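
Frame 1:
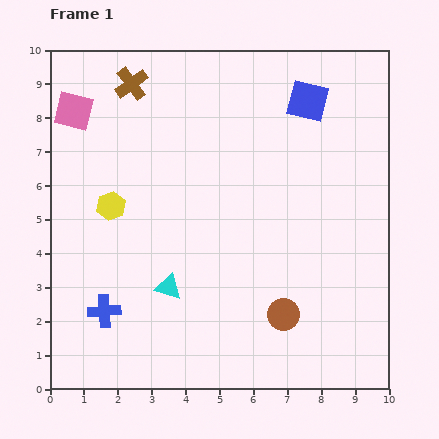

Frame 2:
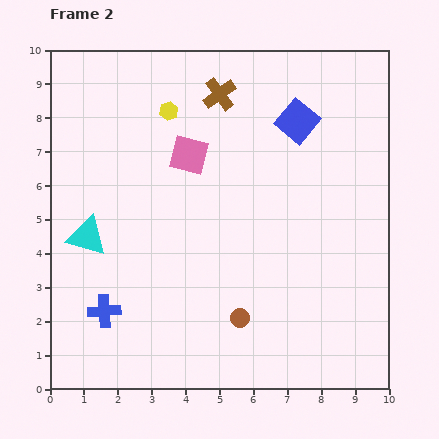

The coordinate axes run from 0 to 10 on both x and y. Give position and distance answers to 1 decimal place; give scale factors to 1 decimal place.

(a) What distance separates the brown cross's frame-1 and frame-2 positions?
2.6

The brown cross moved from (2.4, 9.0) to (5.0, 8.7), a distance of √(2.6² + 0.3²) ≈ 2.6.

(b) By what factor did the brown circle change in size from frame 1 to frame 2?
0.6×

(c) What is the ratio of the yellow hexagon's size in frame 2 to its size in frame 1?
0.6×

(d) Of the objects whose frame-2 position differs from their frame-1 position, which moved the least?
the blue square

(moved 0.7)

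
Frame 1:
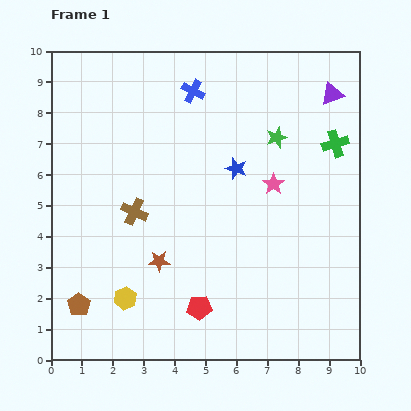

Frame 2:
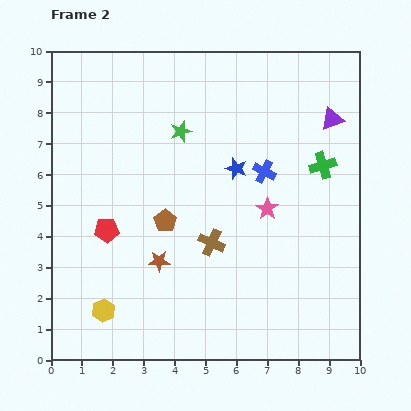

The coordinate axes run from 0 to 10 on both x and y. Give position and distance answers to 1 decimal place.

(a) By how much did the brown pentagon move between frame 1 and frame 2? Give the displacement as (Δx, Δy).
(2.8, 2.7)

The brown pentagon was at (0.9, 1.8) in frame 1 and (3.7, 4.5) in frame 2.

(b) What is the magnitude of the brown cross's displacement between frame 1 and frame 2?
2.7

The brown cross moved from (2.7, 4.8) to (5.2, 3.8), a distance of √(2.5² + 1.0²) ≈ 2.7.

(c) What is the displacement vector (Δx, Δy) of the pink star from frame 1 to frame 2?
(-0.2, -0.8)

The pink star was at (7.2, 5.7) in frame 1 and (7.0, 4.9) in frame 2.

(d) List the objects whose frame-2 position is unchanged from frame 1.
the brown star, the blue star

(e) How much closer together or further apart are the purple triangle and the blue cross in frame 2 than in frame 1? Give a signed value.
-1.7

Distance in frame 1: 4.5. Distance in frame 2: 2.8.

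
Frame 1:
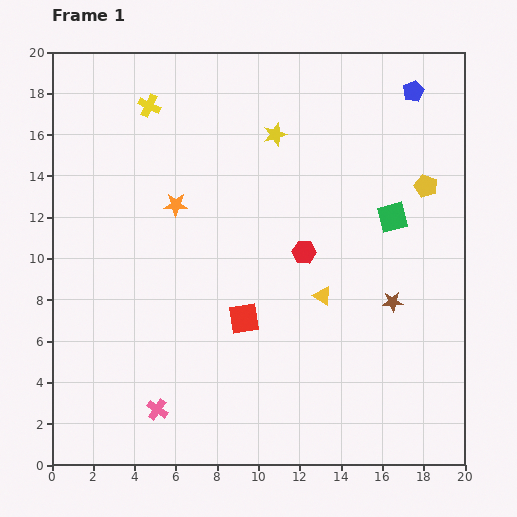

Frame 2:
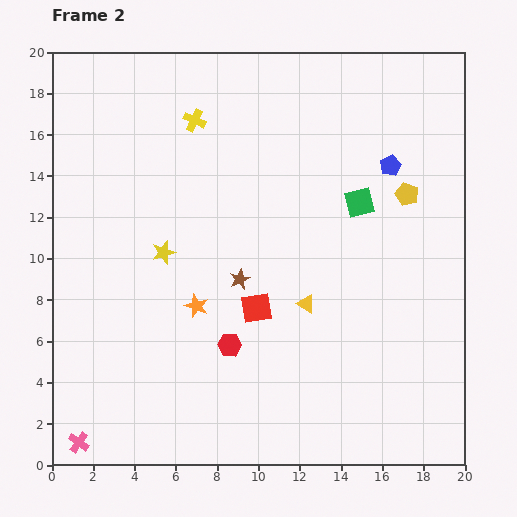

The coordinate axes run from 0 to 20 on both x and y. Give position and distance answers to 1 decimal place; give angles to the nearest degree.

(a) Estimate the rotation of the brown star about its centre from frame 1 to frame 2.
23° counter-clockwise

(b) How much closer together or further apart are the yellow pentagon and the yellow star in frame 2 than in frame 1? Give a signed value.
+4.4

Distance in frame 1: 7.7. Distance in frame 2: 12.1.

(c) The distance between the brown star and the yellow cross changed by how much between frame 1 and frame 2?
-7.1

Distance in frame 1: 15.1. Distance in frame 2: 8.0.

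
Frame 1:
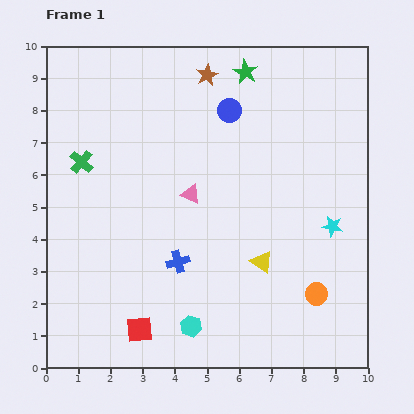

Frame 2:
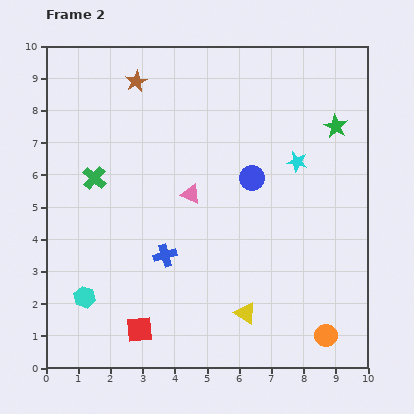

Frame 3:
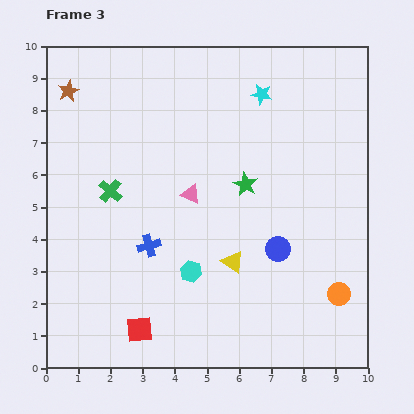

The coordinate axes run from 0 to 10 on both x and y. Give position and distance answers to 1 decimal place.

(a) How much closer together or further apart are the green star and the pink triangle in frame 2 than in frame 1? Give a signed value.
+0.8

Distance in frame 1: 4.2. Distance in frame 2: 5.0.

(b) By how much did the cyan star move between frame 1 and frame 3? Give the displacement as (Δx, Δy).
(-2.2, 4.1)

The cyan star was at (8.9, 4.4) in frame 1 and (6.7, 8.5) in frame 3.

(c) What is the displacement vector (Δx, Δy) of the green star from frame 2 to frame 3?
(-2.8, -1.8)

The green star was at (9.0, 7.5) in frame 2 and (6.2, 5.7) in frame 3.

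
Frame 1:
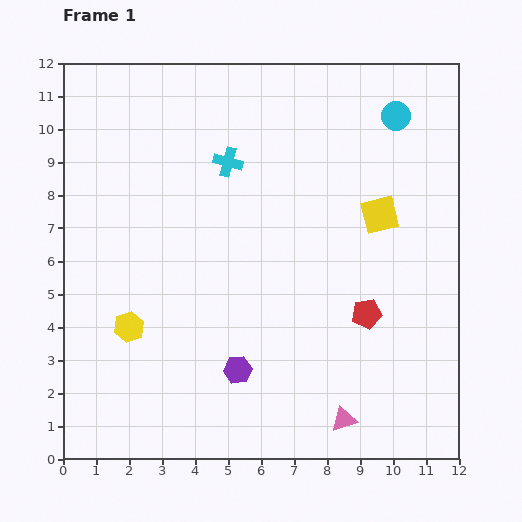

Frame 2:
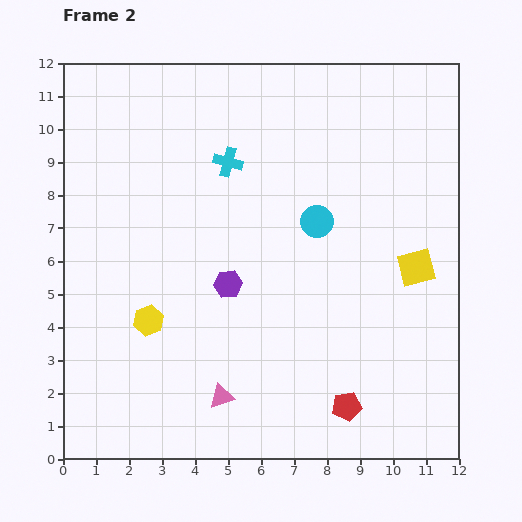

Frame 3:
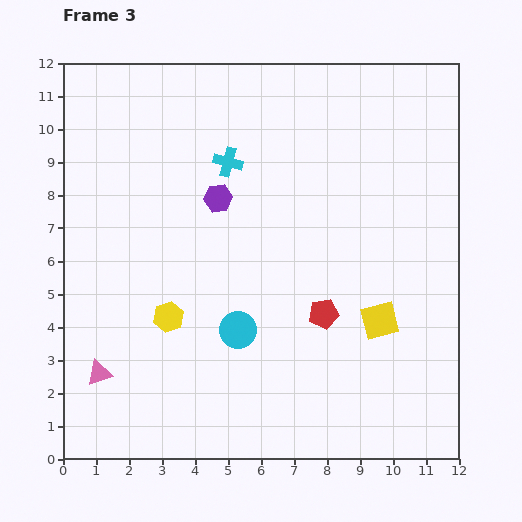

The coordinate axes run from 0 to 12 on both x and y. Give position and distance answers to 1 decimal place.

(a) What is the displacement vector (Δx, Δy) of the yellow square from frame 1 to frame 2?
(1.1, -1.6)

The yellow square was at (9.6, 7.4) in frame 1 and (10.7, 5.8) in frame 2.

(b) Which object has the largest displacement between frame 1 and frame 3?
the cyan circle

(moved 8.1; next 7.5)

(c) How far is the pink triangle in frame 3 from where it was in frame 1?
7.5

The pink triangle moved from (8.5, 1.2) to (1.1, 2.6), a distance of √(7.4² + 1.4²) ≈ 7.5.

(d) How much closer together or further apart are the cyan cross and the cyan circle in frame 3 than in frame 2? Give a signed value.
+1.9

Distance in frame 2: 3.2. Distance in frame 3: 5.1.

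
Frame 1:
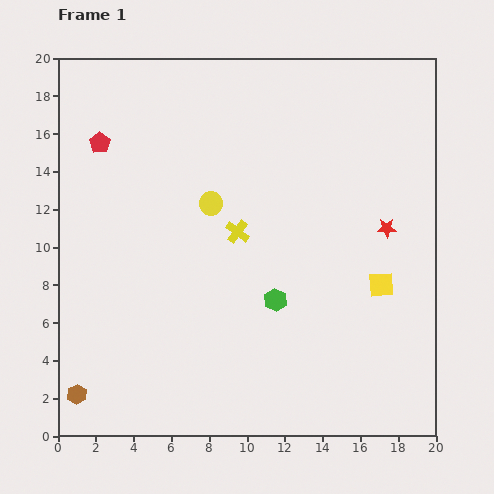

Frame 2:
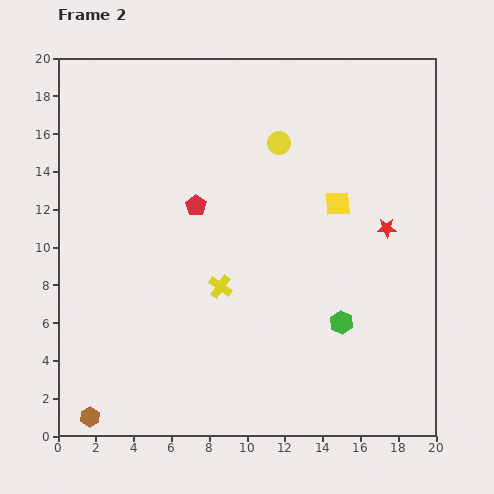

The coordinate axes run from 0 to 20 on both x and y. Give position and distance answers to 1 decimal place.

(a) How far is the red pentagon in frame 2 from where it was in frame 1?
6.1

The red pentagon moved from (2.2, 15.5) to (7.3, 12.2), a distance of √(5.1² + 3.3²) ≈ 6.1.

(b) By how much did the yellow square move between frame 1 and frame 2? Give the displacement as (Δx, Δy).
(-2.3, 4.3)

The yellow square was at (17.1, 8.0) in frame 1 and (14.8, 12.3) in frame 2.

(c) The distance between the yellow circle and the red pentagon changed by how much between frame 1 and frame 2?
-1.2

Distance in frame 1: 6.7. Distance in frame 2: 5.5.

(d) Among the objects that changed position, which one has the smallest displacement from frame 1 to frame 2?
the brown hexagon

(moved 1.4)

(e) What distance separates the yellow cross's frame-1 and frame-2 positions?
3.0

The yellow cross moved from (9.5, 10.8) to (8.6, 7.9), a distance of √(0.9² + 2.9²) ≈ 3.0.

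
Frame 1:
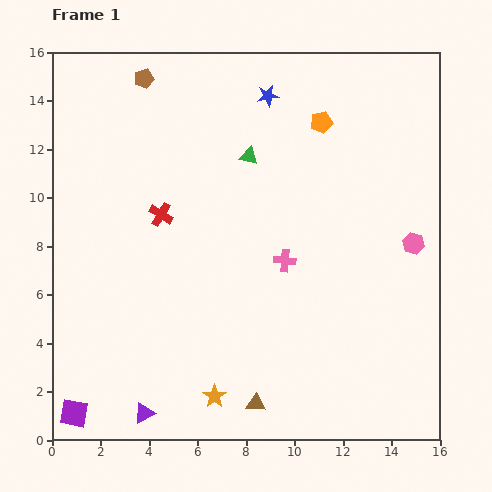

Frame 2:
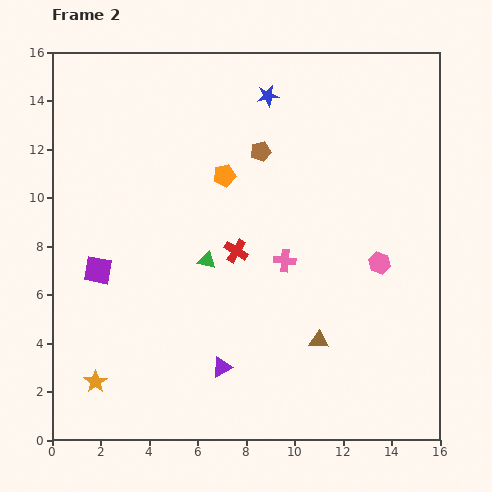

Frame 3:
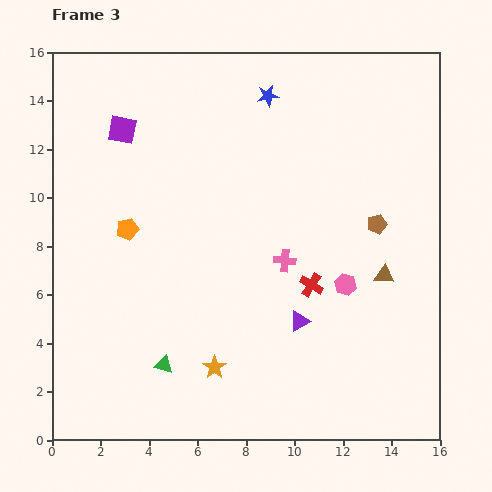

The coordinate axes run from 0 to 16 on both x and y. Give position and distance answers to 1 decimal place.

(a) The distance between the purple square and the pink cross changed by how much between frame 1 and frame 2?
-3.0

Distance in frame 1: 10.7. Distance in frame 2: 7.7.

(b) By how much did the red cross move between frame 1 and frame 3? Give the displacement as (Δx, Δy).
(6.2, -2.9)

The red cross was at (4.5, 9.3) in frame 1 and (10.7, 6.4) in frame 3.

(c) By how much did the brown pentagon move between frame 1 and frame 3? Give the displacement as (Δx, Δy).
(9.6, -6.0)

The brown pentagon was at (3.8, 14.9) in frame 1 and (13.4, 8.9) in frame 3.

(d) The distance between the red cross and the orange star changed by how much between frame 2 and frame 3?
-2.7

Distance in frame 2: 7.9. Distance in frame 3: 5.2.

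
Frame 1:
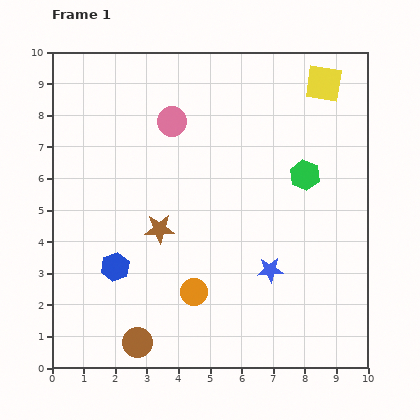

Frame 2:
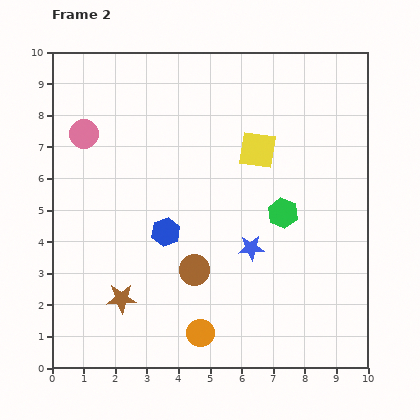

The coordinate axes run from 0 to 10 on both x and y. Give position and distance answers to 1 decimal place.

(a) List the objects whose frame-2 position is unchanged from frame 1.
none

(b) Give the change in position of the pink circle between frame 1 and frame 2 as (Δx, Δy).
(-2.8, -0.4)

The pink circle was at (3.8, 7.8) in frame 1 and (1.0, 7.4) in frame 2.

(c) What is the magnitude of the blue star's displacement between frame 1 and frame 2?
0.9

The blue star moved from (6.9, 3.1) to (6.3, 3.8), a distance of √(0.6² + 0.7²) ≈ 0.9.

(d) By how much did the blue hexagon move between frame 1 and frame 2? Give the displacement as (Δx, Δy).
(1.6, 1.1)

The blue hexagon was at (2.0, 3.2) in frame 1 and (3.6, 4.3) in frame 2.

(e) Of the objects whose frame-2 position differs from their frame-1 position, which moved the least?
the blue star

(moved 0.9)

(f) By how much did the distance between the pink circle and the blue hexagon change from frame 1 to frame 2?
-0.9

Distance in frame 1: 4.9. Distance in frame 2: 4.0.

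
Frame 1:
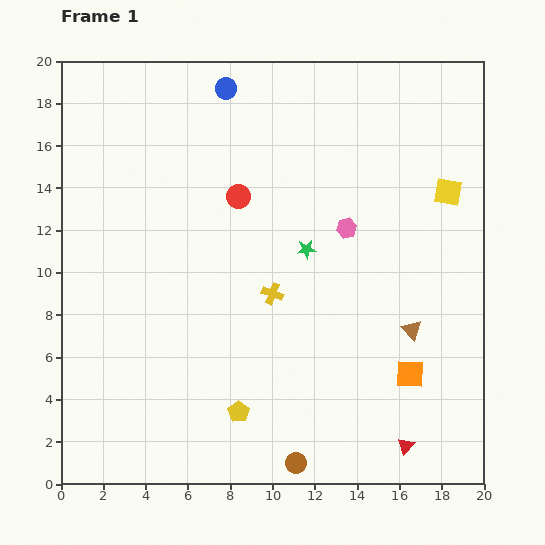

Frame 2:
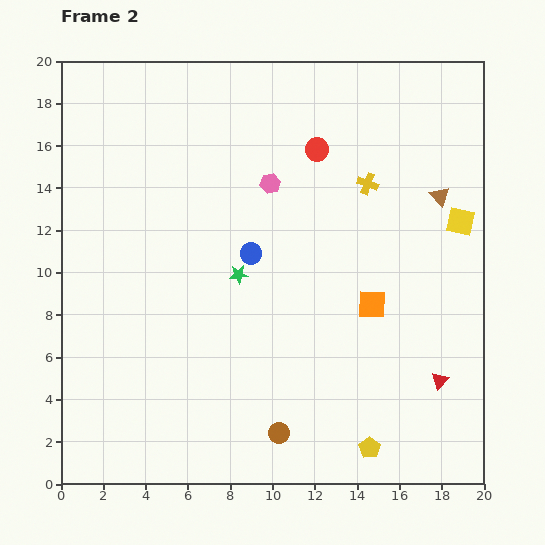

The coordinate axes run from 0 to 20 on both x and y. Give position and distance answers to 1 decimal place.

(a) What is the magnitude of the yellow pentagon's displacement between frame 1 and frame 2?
6.4

The yellow pentagon moved from (8.4, 3.4) to (14.6, 1.7), a distance of √(6.2² + 1.7²) ≈ 6.4.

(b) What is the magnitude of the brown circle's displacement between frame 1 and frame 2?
1.6

The brown circle moved from (11.1, 1.0) to (10.3, 2.4), a distance of √(0.8² + 1.4²) ≈ 1.6.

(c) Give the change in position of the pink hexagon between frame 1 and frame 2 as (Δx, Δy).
(-3.6, 2.1)

The pink hexagon was at (13.5, 12.1) in frame 1 and (9.9, 14.2) in frame 2.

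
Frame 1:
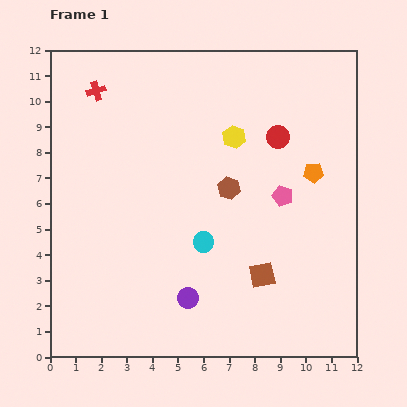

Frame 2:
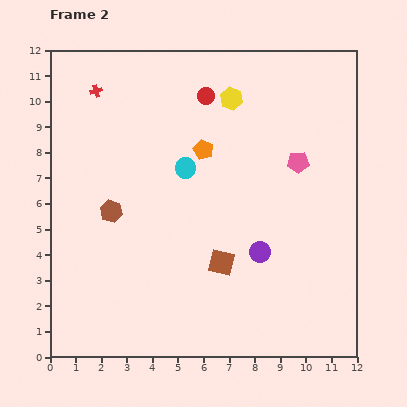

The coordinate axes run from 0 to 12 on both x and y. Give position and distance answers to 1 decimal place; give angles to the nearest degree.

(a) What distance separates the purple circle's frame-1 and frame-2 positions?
3.3

The purple circle moved from (5.4, 2.3) to (8.2, 4.1), a distance of √(2.8² + 1.8²) ≈ 3.3.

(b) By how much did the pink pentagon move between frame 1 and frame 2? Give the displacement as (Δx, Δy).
(0.6, 1.3)

The pink pentagon was at (9.1, 6.3) in frame 1 and (9.7, 7.6) in frame 2.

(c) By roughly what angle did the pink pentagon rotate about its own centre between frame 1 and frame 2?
22° counter-clockwise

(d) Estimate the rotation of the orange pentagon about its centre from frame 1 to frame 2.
28° clockwise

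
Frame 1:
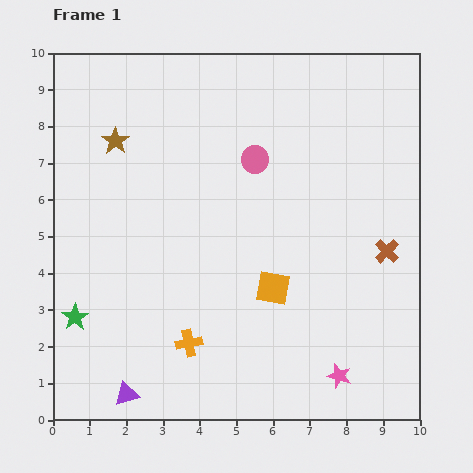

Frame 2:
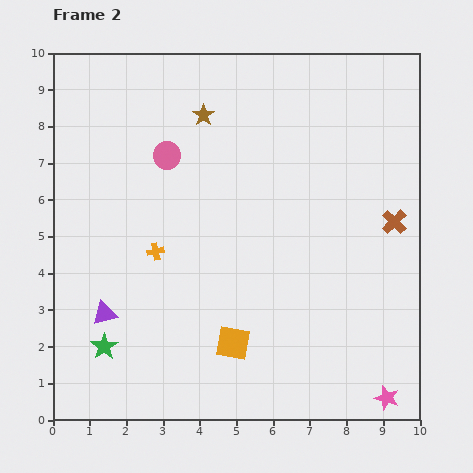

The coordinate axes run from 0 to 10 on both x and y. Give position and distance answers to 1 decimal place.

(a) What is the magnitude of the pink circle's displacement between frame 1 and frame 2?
2.4

The pink circle moved from (5.5, 7.1) to (3.1, 7.2), a distance of √(2.4² + 0.1²) ≈ 2.4.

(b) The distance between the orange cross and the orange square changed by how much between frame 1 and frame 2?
+0.6

Distance in frame 1: 2.7. Distance in frame 2: 3.3.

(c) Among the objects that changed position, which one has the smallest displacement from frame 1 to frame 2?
the brown cross

(moved 0.8)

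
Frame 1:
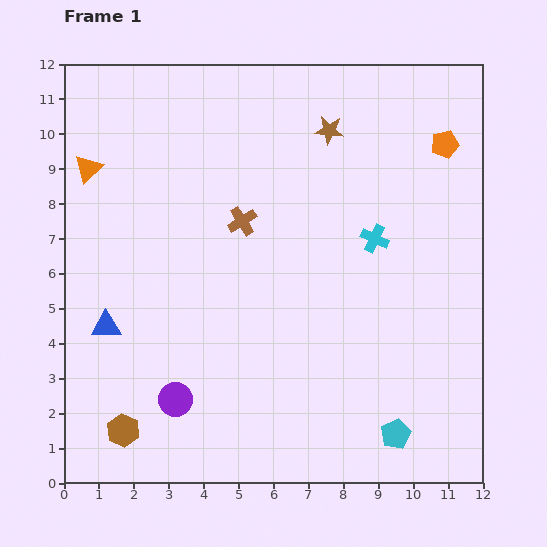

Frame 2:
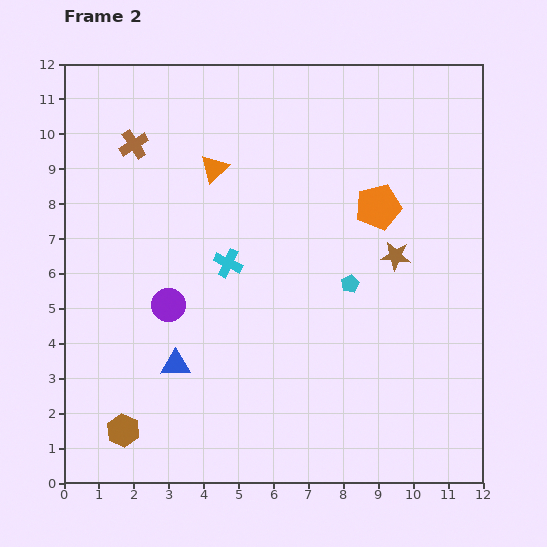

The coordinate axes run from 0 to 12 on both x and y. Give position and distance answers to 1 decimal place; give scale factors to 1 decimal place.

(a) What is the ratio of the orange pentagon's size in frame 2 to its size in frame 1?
1.6×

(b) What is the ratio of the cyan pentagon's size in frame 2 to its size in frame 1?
0.6×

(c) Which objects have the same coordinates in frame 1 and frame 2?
the brown hexagon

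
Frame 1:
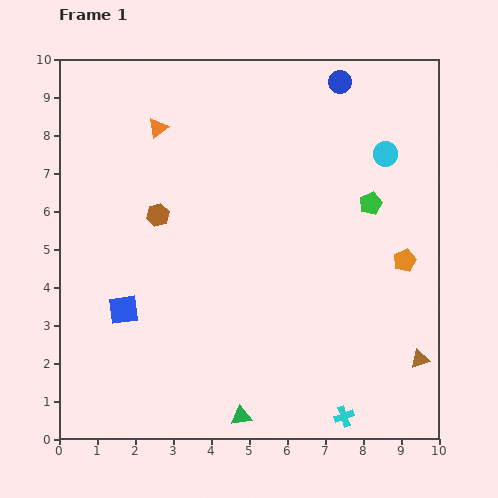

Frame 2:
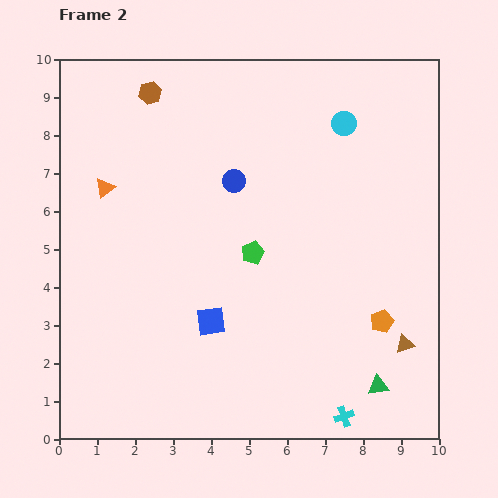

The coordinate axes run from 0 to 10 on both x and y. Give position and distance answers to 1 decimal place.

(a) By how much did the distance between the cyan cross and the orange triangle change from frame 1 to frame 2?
-0.3

Distance in frame 1: 9.0. Distance in frame 2: 8.7.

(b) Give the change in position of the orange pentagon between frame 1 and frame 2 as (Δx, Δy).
(-0.6, -1.6)

The orange pentagon was at (9.1, 4.7) in frame 1 and (8.5, 3.1) in frame 2.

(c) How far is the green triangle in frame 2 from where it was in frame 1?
3.7

The green triangle moved from (4.8, 0.6) to (8.4, 1.4), a distance of √(3.6² + 0.8²) ≈ 3.7.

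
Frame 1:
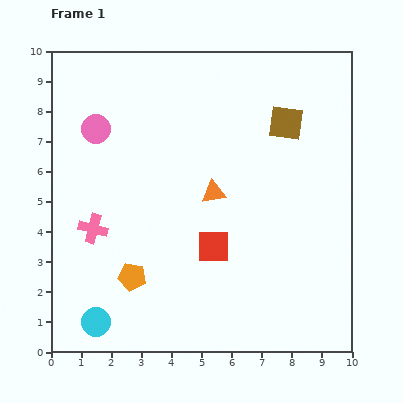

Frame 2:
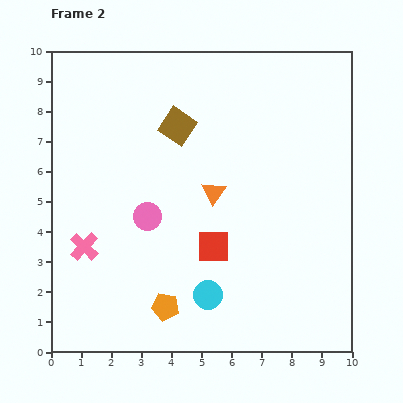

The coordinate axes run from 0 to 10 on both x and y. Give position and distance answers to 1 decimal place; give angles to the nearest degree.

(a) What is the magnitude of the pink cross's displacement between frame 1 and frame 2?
0.7

The pink cross moved from (1.4, 4.1) to (1.1, 3.5), a distance of √(0.3² + 0.6²) ≈ 0.7.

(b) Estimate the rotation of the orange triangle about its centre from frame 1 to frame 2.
48° counter-clockwise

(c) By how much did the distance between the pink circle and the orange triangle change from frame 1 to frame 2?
-2.1

Distance in frame 1: 4.4. Distance in frame 2: 2.3.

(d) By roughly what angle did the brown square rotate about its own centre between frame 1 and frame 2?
27° clockwise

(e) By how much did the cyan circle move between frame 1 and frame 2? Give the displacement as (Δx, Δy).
(3.7, 0.9)

The cyan circle was at (1.5, 1.0) in frame 1 and (5.2, 1.9) in frame 2.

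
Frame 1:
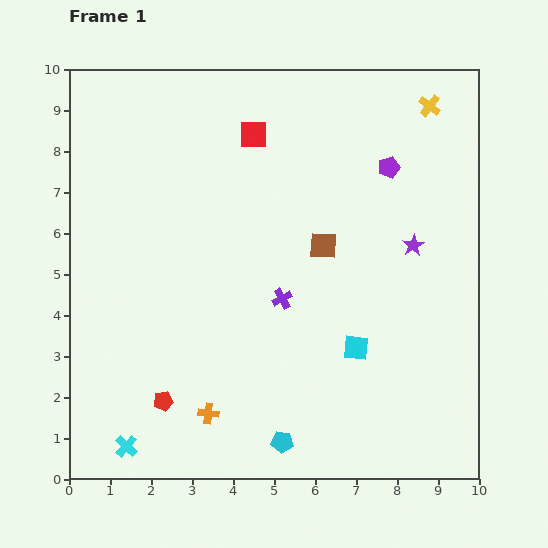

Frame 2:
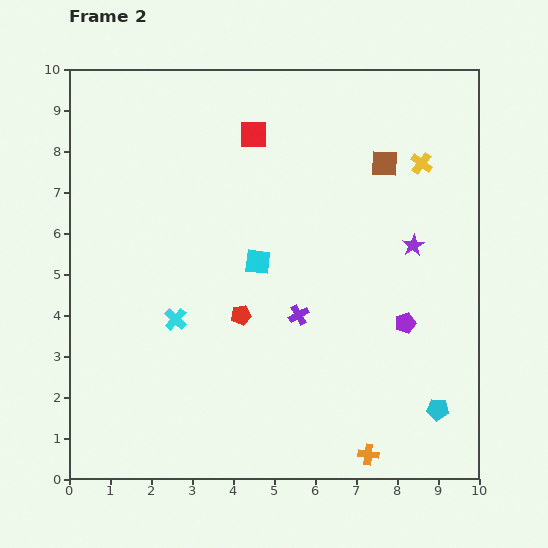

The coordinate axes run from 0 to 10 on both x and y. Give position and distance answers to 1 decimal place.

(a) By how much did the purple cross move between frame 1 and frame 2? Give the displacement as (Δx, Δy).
(0.4, -0.4)

The purple cross was at (5.2, 4.4) in frame 1 and (5.6, 4.0) in frame 2.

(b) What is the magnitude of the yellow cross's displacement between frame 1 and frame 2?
1.4

The yellow cross moved from (8.8, 9.1) to (8.6, 7.7), a distance of √(0.2² + 1.4²) ≈ 1.4.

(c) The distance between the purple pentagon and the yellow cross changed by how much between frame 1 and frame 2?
+2.1

Distance in frame 1: 1.8. Distance in frame 2: 3.9.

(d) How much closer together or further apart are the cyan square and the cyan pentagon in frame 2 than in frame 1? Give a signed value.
+2.8

Distance in frame 1: 2.9. Distance in frame 2: 5.7.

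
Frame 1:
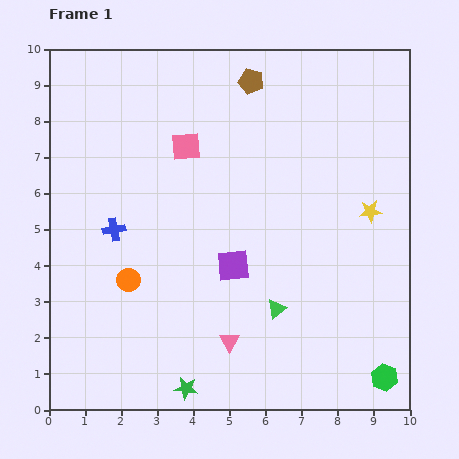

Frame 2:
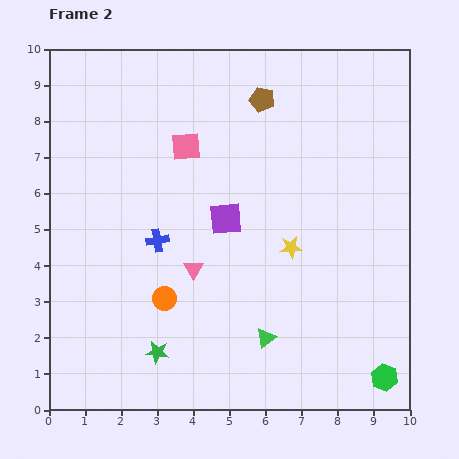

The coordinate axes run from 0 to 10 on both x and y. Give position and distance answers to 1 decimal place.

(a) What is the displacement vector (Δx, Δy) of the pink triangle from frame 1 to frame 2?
(-1.0, 2.0)

The pink triangle was at (5.0, 1.9) in frame 1 and (4.0, 3.9) in frame 2.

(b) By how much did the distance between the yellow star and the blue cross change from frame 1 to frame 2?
-3.4

Distance in frame 1: 7.1. Distance in frame 2: 3.7.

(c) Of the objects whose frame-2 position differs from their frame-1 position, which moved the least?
the brown pentagon

(moved 0.6)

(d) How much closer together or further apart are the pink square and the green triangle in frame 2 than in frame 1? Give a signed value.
+0.6

Distance in frame 1: 5.1. Distance in frame 2: 5.7.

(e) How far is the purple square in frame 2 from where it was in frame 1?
1.3

The purple square moved from (5.1, 4.0) to (4.9, 5.3), a distance of √(0.2² + 1.3²) ≈ 1.3.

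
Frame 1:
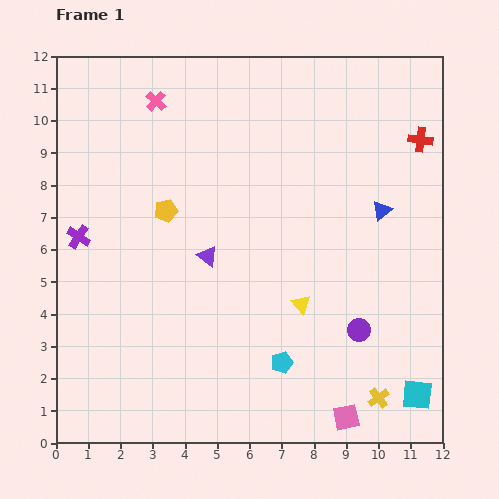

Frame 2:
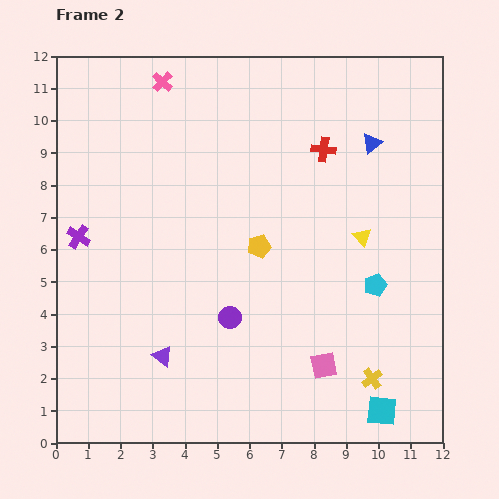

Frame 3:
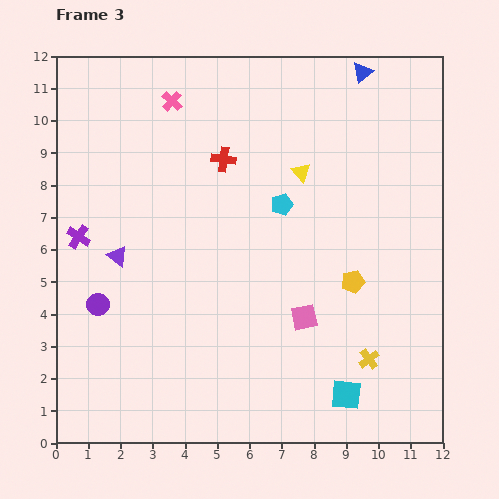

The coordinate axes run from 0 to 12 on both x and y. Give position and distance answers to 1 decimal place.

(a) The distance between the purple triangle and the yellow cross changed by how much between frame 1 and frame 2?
-0.4

Distance in frame 1: 6.9. Distance in frame 2: 6.5.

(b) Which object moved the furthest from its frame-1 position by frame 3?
the purple circle

(moved 8.1; next 6.2)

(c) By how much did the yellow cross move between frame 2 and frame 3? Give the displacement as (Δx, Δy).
(-0.1, 0.6)

The yellow cross was at (9.8, 2.0) in frame 2 and (9.7, 2.6) in frame 3.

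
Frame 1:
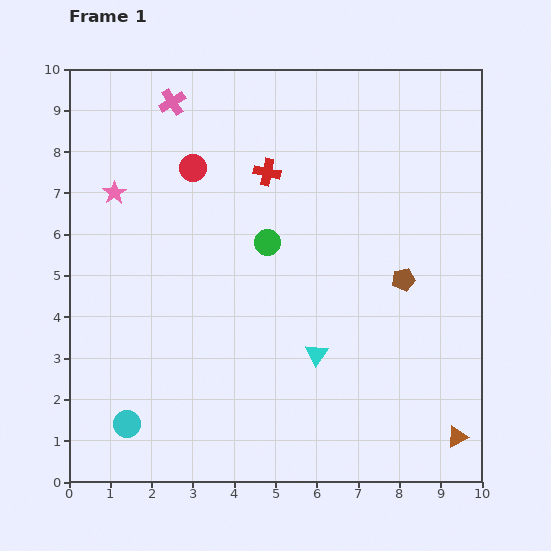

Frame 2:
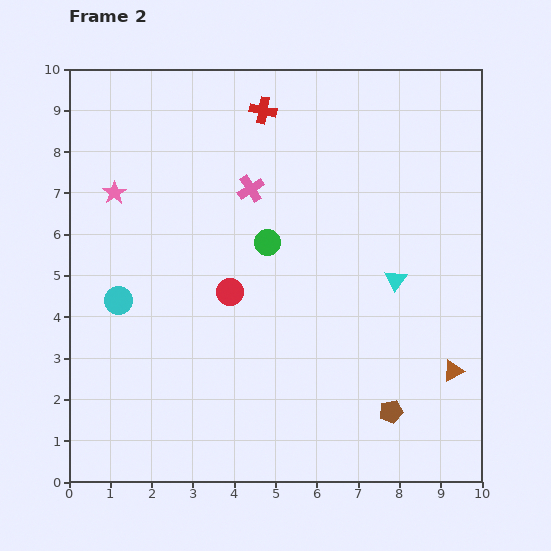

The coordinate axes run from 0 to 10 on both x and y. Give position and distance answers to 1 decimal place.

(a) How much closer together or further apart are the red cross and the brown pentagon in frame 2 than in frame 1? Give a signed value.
+3.7

Distance in frame 1: 4.2. Distance in frame 2: 7.9.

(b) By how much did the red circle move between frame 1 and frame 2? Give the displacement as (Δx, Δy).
(0.9, -3.0)

The red circle was at (3.0, 7.6) in frame 1 and (3.9, 4.6) in frame 2.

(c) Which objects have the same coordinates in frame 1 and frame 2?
the green circle, the pink star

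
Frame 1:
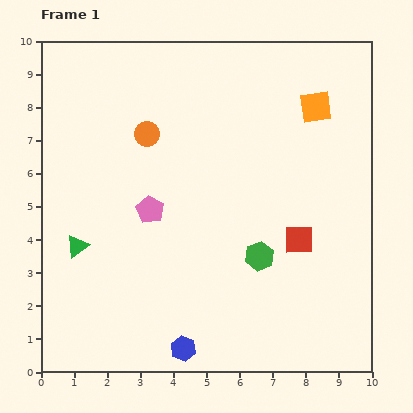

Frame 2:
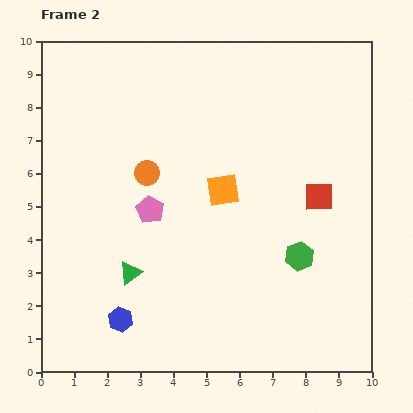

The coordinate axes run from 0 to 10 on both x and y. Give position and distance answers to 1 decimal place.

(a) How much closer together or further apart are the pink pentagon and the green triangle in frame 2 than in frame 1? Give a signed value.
-0.5

Distance in frame 1: 2.5. Distance in frame 2: 2.0.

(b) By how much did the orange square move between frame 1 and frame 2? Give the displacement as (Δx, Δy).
(-2.8, -2.5)

The orange square was at (8.3, 8.0) in frame 1 and (5.5, 5.5) in frame 2.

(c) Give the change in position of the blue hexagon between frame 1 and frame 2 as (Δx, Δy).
(-1.9, 0.9)

The blue hexagon was at (4.3, 0.7) in frame 1 and (2.4, 1.6) in frame 2.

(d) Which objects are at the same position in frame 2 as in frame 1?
the pink pentagon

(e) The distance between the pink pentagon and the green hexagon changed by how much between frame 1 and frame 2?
+1.1

Distance in frame 1: 3.6. Distance in frame 2: 4.7.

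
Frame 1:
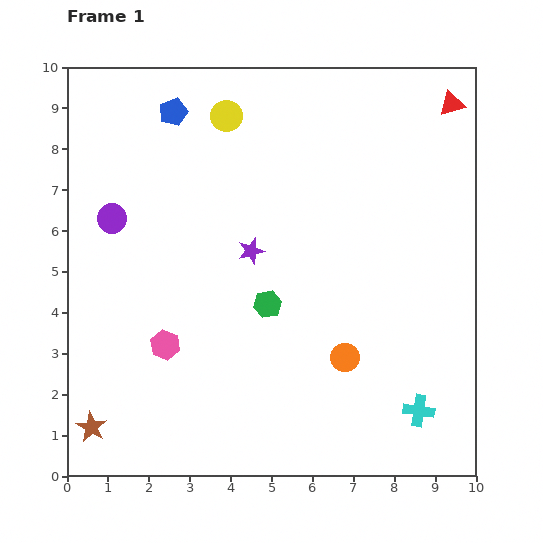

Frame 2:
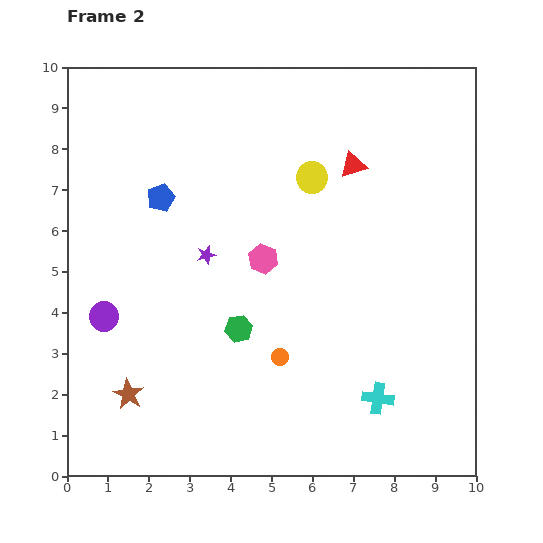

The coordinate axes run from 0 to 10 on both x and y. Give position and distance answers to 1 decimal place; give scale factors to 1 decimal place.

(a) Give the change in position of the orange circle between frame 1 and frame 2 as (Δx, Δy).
(-1.6, 0.0)

The orange circle was at (6.8, 2.9) in frame 1 and (5.2, 2.9) in frame 2.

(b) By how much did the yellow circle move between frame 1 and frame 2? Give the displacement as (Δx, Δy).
(2.1, -1.5)

The yellow circle was at (3.9, 8.8) in frame 1 and (6.0, 7.3) in frame 2.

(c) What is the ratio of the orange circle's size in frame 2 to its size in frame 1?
0.6×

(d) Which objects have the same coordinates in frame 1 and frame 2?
none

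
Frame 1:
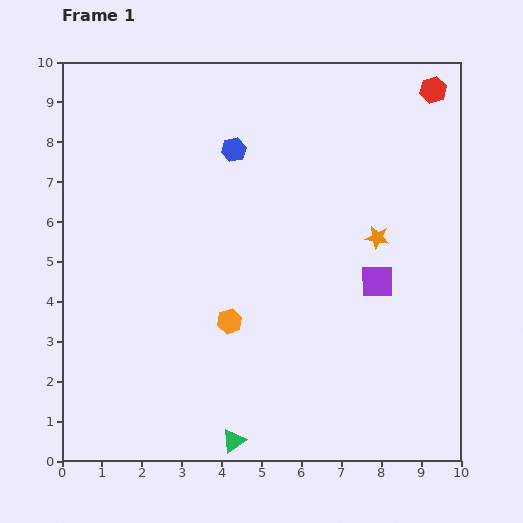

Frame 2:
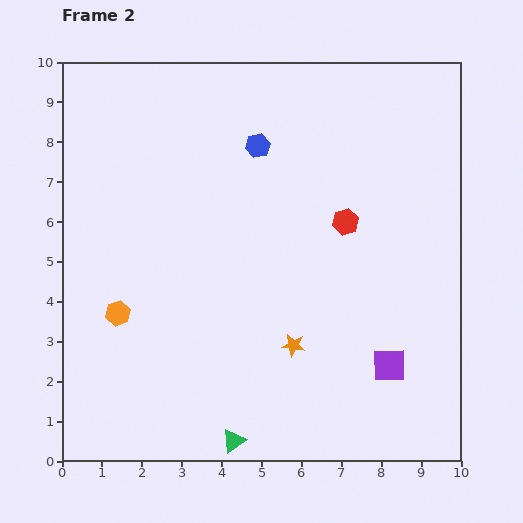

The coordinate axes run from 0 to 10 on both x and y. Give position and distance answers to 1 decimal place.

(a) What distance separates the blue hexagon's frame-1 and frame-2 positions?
0.6

The blue hexagon moved from (4.3, 7.8) to (4.9, 7.9), a distance of √(0.6² + 0.1²) ≈ 0.6.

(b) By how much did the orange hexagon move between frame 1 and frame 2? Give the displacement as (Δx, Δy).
(-2.8, 0.2)

The orange hexagon was at (4.2, 3.5) in frame 1 and (1.4, 3.7) in frame 2.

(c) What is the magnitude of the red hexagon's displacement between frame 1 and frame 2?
4.0

The red hexagon moved from (9.3, 9.3) to (7.1, 6.0), a distance of √(2.2² + 3.3²) ≈ 4.0.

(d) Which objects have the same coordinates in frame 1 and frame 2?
the green triangle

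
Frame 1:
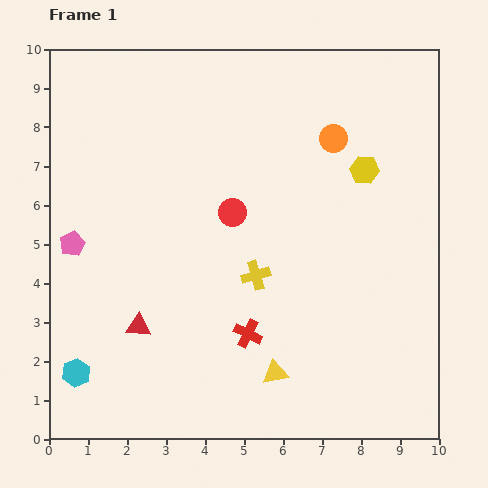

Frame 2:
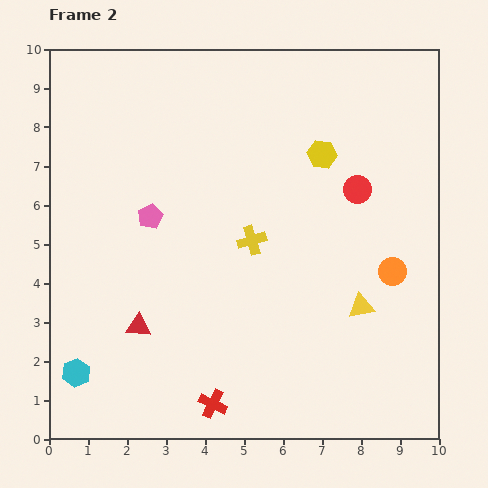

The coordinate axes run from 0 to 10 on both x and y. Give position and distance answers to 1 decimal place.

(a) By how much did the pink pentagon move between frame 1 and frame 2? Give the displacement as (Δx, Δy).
(2.0, 0.7)

The pink pentagon was at (0.6, 5.0) in frame 1 and (2.6, 5.7) in frame 2.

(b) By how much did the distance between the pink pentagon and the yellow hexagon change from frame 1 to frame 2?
-3.0

Distance in frame 1: 7.7. Distance in frame 2: 4.7.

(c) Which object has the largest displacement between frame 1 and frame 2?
the orange circle

(moved 3.7; next 3.3)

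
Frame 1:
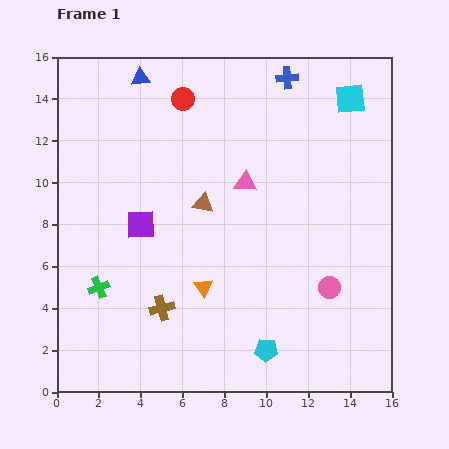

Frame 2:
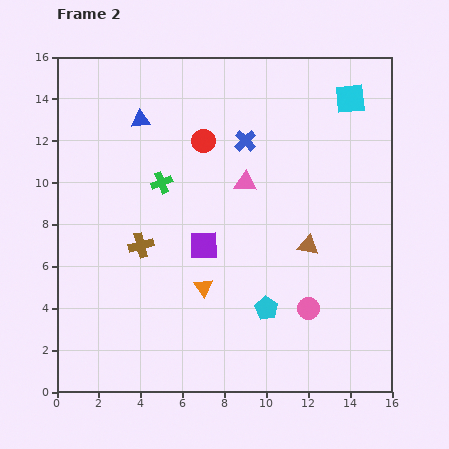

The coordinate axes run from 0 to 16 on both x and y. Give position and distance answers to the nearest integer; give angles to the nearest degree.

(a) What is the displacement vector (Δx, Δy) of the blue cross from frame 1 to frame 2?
(-2, -3)

The blue cross was at (11, 15) in frame 1 and (9, 12) in frame 2.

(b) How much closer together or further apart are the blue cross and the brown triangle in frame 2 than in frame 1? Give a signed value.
-1

Distance in frame 1: 7. Distance in frame 2: 6.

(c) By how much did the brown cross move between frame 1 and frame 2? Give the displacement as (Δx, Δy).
(-1, 3)

The brown cross was at (5, 4) in frame 1 and (4, 7) in frame 2.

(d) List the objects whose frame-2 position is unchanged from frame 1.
the cyan square, the pink triangle, the orange triangle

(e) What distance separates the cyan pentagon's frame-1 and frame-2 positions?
2

The cyan pentagon moved from (10, 2) to (10, 4), a distance of √(0² + 2²) ≈ 2.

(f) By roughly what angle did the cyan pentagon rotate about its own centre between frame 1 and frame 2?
26° clockwise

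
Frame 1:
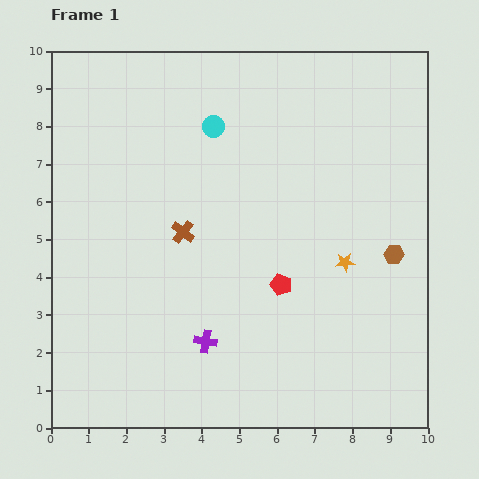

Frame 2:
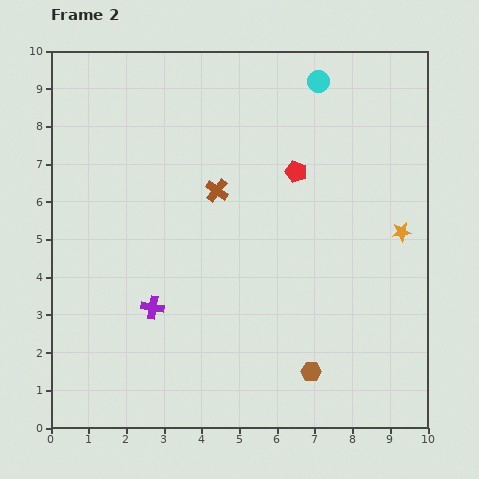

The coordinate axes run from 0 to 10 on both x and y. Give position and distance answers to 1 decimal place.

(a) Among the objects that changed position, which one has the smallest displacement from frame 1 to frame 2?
the brown cross

(moved 1.4)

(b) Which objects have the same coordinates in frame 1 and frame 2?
none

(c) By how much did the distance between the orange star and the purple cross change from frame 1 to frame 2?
+2.6

Distance in frame 1: 4.3. Distance in frame 2: 6.9.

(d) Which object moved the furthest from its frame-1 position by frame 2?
the brown hexagon

(moved 3.8; next 3.0)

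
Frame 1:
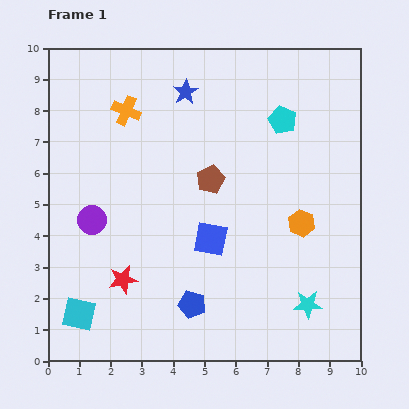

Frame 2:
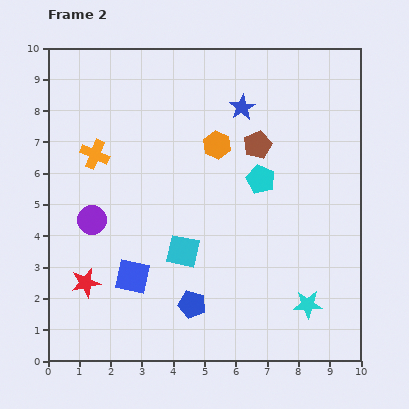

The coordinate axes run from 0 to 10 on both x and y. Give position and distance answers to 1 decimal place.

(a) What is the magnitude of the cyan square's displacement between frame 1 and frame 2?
3.9

The cyan square moved from (1.0, 1.5) to (4.3, 3.5), a distance of √(3.3² + 2.0²) ≈ 3.9.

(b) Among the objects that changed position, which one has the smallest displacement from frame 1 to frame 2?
the red star

(moved 1.2)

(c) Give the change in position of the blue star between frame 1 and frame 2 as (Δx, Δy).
(1.8, -0.5)

The blue star was at (4.4, 8.6) in frame 1 and (6.2, 8.1) in frame 2.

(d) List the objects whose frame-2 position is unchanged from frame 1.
the purple circle, the cyan star, the blue pentagon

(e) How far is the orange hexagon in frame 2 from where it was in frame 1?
3.7

The orange hexagon moved from (8.1, 4.4) to (5.4, 6.9), a distance of √(2.7² + 2.5²) ≈ 3.7.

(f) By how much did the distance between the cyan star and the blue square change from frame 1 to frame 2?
+2.0

Distance in frame 1: 3.7. Distance in frame 2: 5.7.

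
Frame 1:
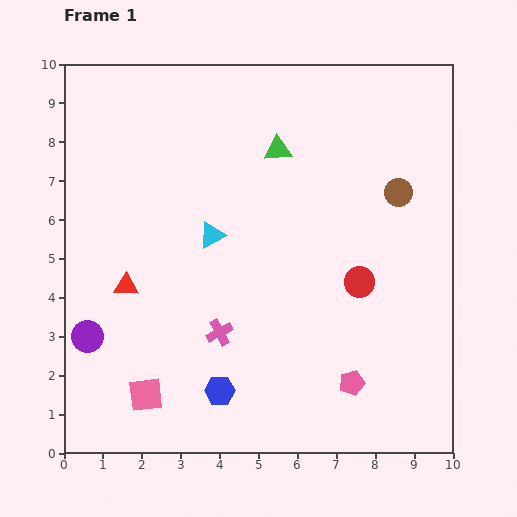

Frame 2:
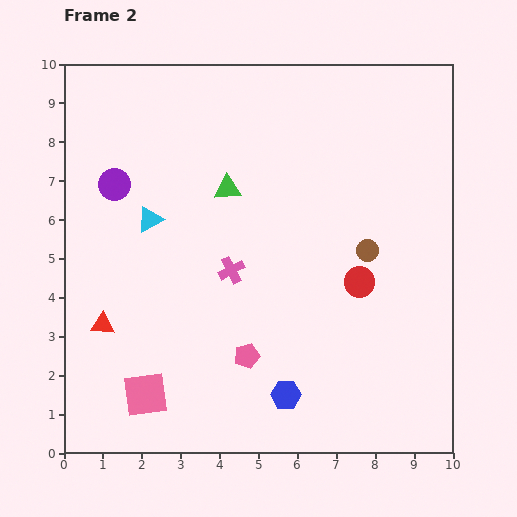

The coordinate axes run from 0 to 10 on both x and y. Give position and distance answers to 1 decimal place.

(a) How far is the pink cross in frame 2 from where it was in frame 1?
1.6

The pink cross moved from (4.0, 3.1) to (4.3, 4.7), a distance of √(0.3² + 1.6²) ≈ 1.6.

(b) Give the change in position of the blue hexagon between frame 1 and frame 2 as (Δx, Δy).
(1.7, -0.1)

The blue hexagon was at (4.0, 1.6) in frame 1 and (5.7, 1.5) in frame 2.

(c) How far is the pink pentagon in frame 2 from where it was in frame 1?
2.8

The pink pentagon moved from (7.4, 1.8) to (4.7, 2.5), a distance of √(2.7² + 0.7²) ≈ 2.8.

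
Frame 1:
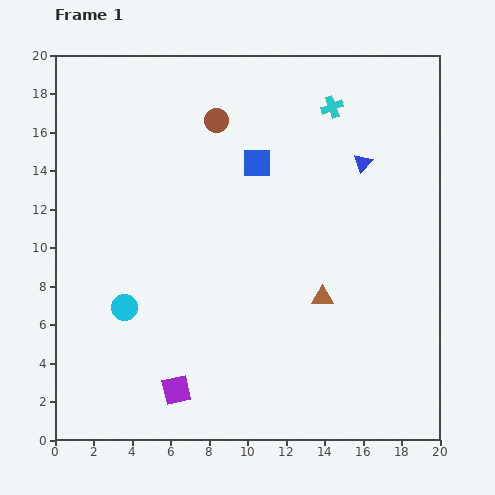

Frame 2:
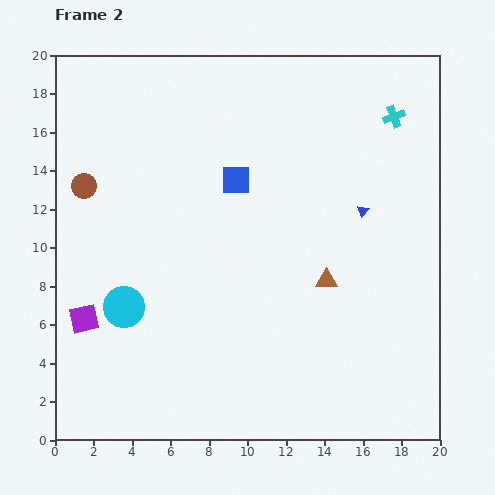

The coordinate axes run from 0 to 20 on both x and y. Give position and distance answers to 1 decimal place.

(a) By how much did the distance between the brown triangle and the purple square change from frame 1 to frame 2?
+3.8

Distance in frame 1: 9.0. Distance in frame 2: 12.8.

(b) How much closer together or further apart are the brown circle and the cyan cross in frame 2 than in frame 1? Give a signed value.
+10.5

Distance in frame 1: 6.0. Distance in frame 2: 16.5.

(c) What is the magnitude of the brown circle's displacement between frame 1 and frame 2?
7.7

The brown circle moved from (8.4, 16.6) to (1.5, 13.2), a distance of √(6.9² + 3.4²) ≈ 7.7.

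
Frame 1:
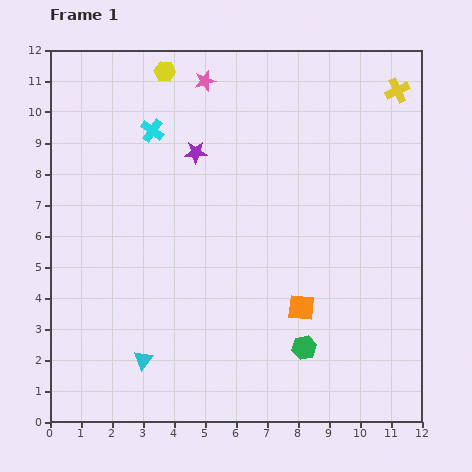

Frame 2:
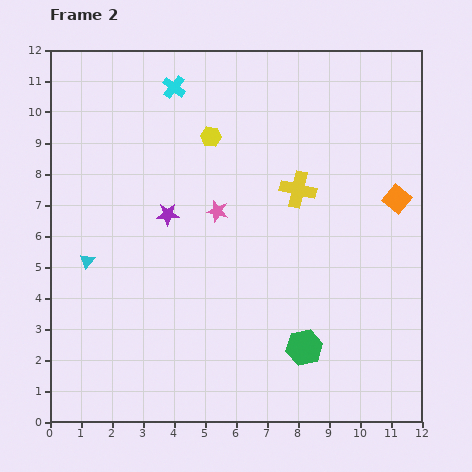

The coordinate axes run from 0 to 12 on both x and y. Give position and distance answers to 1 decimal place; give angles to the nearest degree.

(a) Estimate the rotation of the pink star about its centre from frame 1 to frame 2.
29° clockwise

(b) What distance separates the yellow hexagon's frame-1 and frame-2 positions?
2.6

The yellow hexagon moved from (3.7, 11.3) to (5.2, 9.2), a distance of √(1.5² + 2.1²) ≈ 2.6.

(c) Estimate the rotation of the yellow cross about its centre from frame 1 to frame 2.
38° clockwise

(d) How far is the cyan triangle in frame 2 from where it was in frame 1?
3.7

The cyan triangle moved from (3.0, 2.0) to (1.2, 5.2), a distance of √(1.8² + 3.2²) ≈ 3.7.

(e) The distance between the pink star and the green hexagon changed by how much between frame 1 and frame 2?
-4.0

Distance in frame 1: 9.2. Distance in frame 2: 5.2.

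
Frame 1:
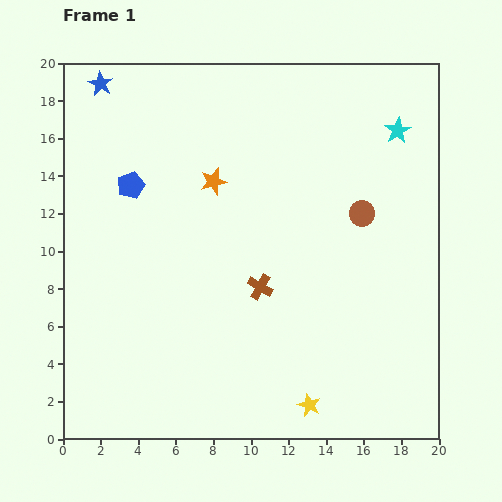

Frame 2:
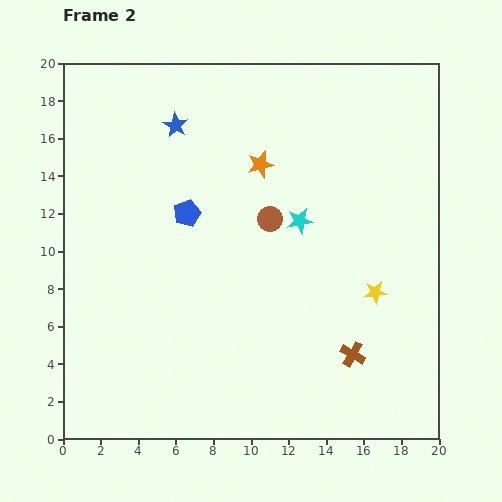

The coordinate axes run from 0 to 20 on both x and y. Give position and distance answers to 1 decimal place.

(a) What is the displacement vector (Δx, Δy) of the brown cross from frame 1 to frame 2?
(4.9, -3.6)

The brown cross was at (10.5, 8.1) in frame 1 and (15.4, 4.5) in frame 2.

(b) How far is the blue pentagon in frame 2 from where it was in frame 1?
3.4

The blue pentagon moved from (3.6, 13.5) to (6.6, 12.0), a distance of √(3.0² + 1.5²) ≈ 3.4.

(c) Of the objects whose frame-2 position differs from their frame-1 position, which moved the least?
the orange star

(moved 2.7)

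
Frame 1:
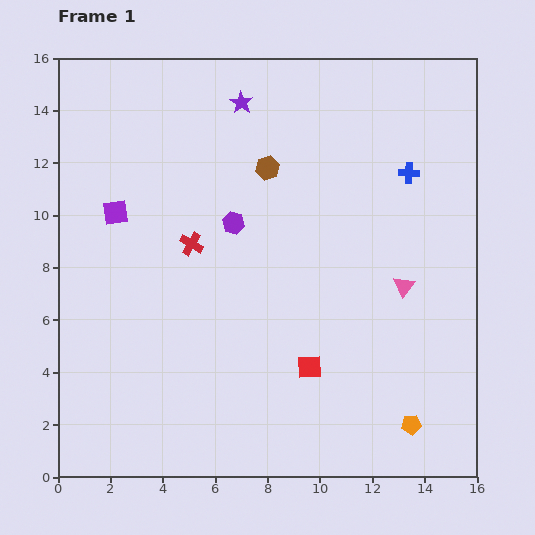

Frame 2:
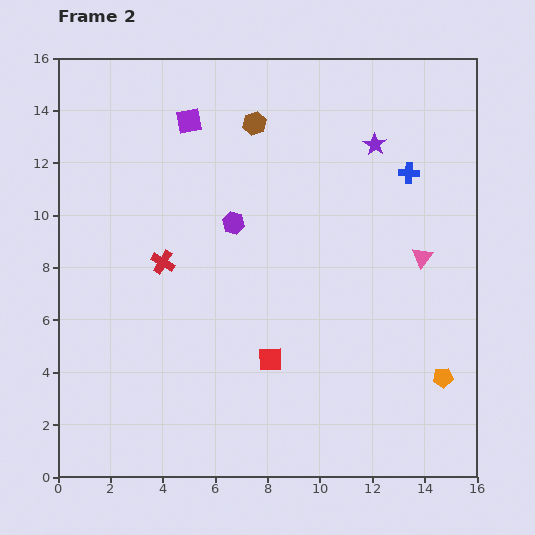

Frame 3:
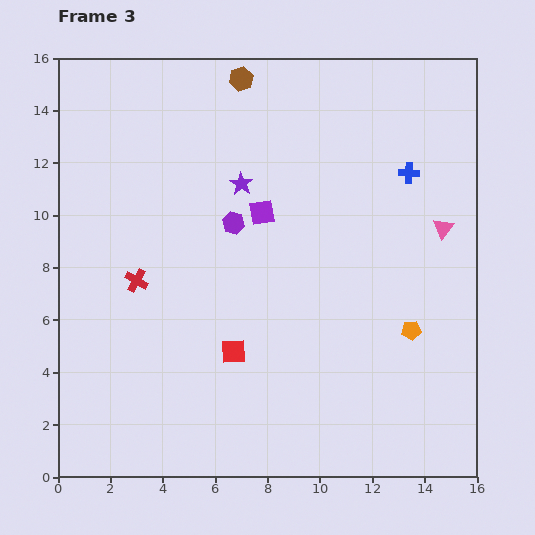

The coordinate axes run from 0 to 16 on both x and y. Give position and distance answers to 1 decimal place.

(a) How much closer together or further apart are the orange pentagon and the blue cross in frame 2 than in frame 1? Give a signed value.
-1.7

Distance in frame 1: 9.6. Distance in frame 2: 7.9.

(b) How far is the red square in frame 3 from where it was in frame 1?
3.0

The red square moved from (9.6, 4.2) to (6.7, 4.8), a distance of √(2.9² + 0.6²) ≈ 3.0.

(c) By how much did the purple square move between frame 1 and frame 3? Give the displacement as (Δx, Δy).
(5.6, 0.0)

The purple square was at (2.2, 10.1) in frame 1 and (7.8, 10.1) in frame 3.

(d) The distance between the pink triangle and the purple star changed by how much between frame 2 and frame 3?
+3.2

Distance in frame 2: 4.7. Distance in frame 3: 7.9.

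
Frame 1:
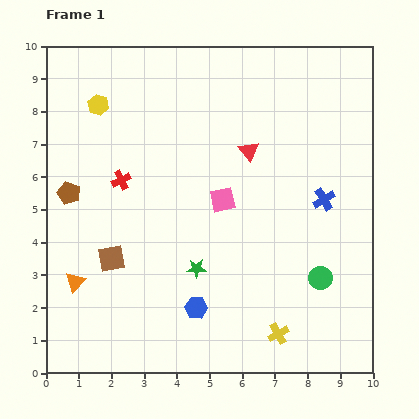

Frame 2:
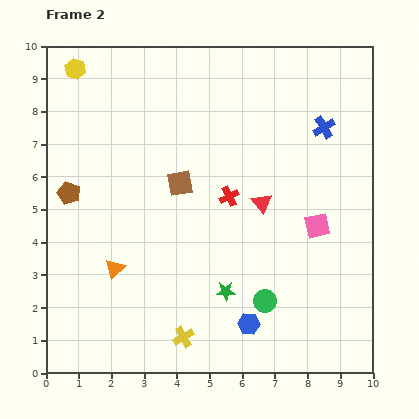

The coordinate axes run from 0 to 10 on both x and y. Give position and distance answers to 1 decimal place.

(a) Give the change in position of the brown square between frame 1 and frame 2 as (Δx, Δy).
(2.1, 2.3)

The brown square was at (2.0, 3.5) in frame 1 and (4.1, 5.8) in frame 2.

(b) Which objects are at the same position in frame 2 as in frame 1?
the brown pentagon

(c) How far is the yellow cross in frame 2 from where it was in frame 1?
2.9

The yellow cross moved from (7.1, 1.2) to (4.2, 1.1), a distance of √(2.9² + 0.1²) ≈ 2.9.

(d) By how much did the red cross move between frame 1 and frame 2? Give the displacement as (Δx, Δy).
(3.3, -0.5)

The red cross was at (2.3, 5.9) in frame 1 and (5.6, 5.4) in frame 2.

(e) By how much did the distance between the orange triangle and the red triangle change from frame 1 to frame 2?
-1.7

Distance in frame 1: 6.6. Distance in frame 2: 4.9.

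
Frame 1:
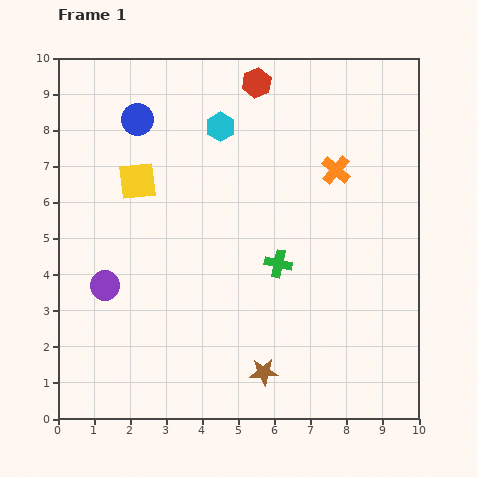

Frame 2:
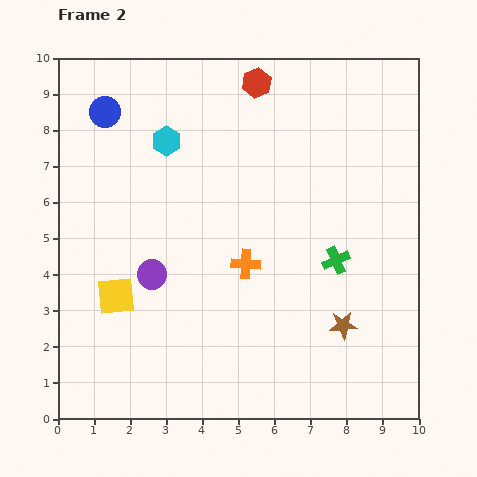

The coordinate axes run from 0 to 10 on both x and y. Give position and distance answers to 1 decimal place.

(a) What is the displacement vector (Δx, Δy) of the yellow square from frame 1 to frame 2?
(-0.6, -3.2)

The yellow square was at (2.2, 6.6) in frame 1 and (1.6, 3.4) in frame 2.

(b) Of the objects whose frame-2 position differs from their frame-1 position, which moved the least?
the blue circle

(moved 0.9)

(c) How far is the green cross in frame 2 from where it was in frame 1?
1.6

The green cross moved from (6.1, 4.3) to (7.7, 4.4), a distance of √(1.6² + 0.1²) ≈ 1.6.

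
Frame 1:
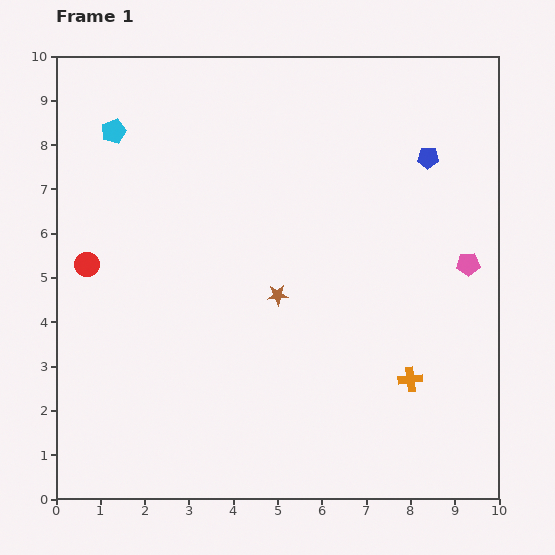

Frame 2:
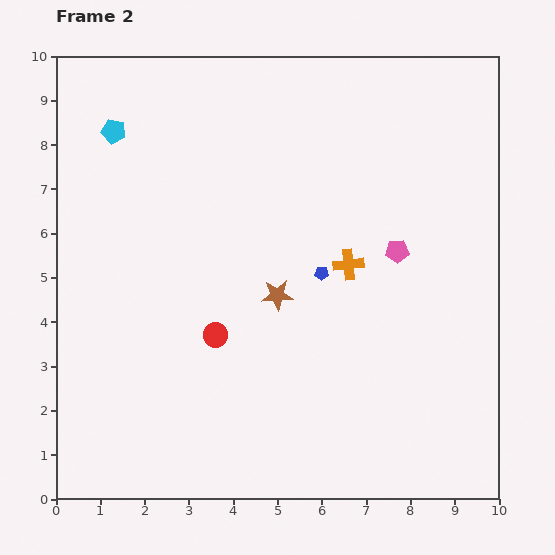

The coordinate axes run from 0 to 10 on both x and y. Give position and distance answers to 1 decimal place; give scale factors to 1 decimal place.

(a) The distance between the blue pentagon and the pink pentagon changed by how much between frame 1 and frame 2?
-0.8

Distance in frame 1: 2.6. Distance in frame 2: 1.8.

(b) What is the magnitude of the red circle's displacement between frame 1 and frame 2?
3.3

The red circle moved from (0.7, 5.3) to (3.6, 3.7), a distance of √(2.9² + 1.6²) ≈ 3.3.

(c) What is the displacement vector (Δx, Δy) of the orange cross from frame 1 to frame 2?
(-1.4, 2.6)

The orange cross was at (8.0, 2.7) in frame 1 and (6.6, 5.3) in frame 2.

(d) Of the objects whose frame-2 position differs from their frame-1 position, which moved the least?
the pink pentagon

(moved 1.6)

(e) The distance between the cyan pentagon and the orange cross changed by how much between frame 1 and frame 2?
-2.6

Distance in frame 1: 8.7. Distance in frame 2: 6.1.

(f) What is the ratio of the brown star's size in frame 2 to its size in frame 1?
1.5×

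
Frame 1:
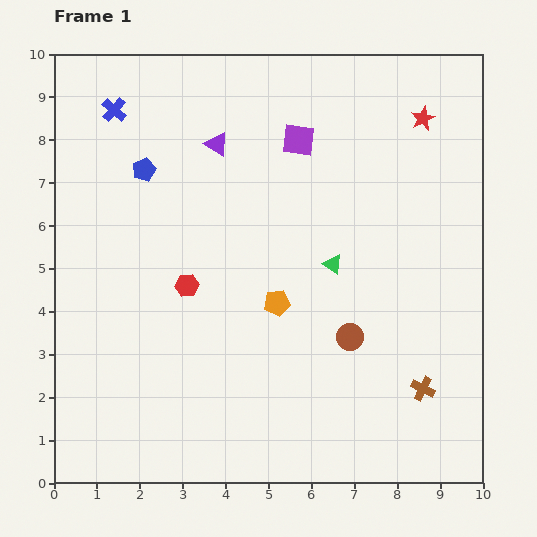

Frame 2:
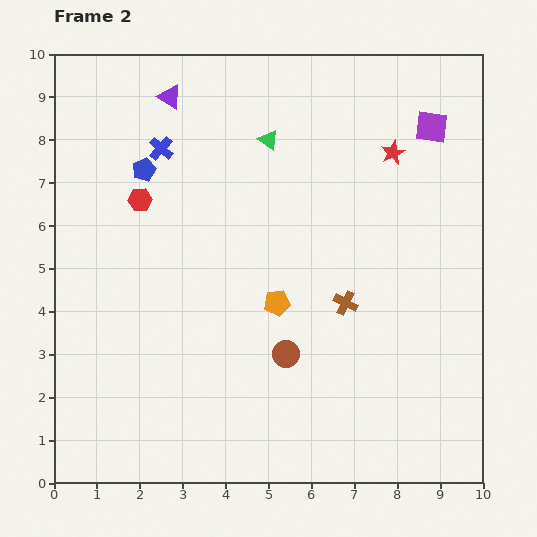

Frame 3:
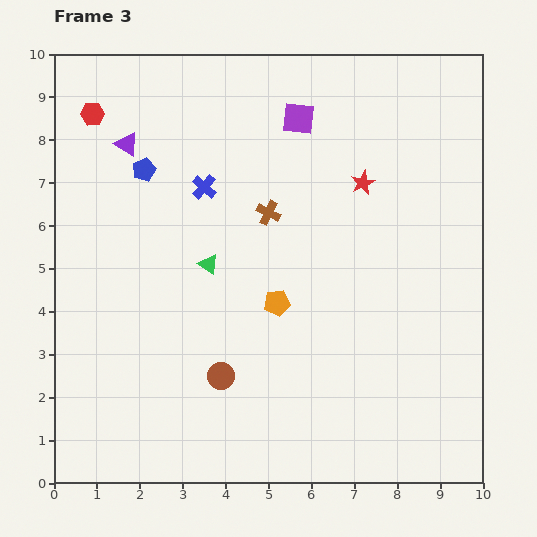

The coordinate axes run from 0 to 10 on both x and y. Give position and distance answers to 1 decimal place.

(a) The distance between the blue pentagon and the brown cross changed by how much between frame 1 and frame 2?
-2.7

Distance in frame 1: 8.3. Distance in frame 2: 5.6.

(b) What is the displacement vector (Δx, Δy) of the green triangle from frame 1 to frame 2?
(-1.5, 2.9)

The green triangle was at (6.5, 5.1) in frame 1 and (5.0, 8.0) in frame 2.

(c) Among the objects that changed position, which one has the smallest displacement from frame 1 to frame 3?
the purple square

(moved 0.5)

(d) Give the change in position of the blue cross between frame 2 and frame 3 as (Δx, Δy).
(1.0, -0.9)

The blue cross was at (2.5, 7.8) in frame 2 and (3.5, 6.9) in frame 3.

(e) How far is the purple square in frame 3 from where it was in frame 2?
3.1

The purple square moved from (8.8, 8.3) to (5.7, 8.5), a distance of √(3.1² + 0.2²) ≈ 3.1.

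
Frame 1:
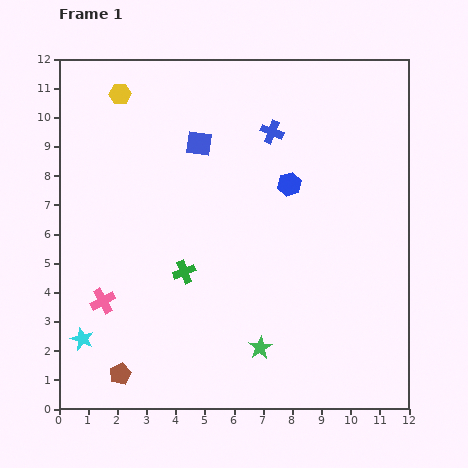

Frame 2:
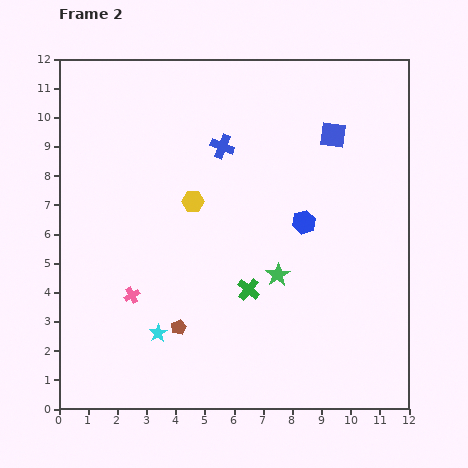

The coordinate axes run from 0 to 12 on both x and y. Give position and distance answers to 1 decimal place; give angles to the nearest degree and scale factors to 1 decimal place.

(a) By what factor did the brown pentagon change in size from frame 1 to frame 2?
0.7×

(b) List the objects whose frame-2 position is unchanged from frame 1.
none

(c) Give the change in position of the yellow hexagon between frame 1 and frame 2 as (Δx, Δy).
(2.5, -3.7)

The yellow hexagon was at (2.1, 10.8) in frame 1 and (4.6, 7.1) in frame 2.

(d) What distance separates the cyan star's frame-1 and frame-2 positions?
2.6

The cyan star moved from (0.8, 2.4) to (3.4, 2.6), a distance of √(2.6² + 0.2²) ≈ 2.6.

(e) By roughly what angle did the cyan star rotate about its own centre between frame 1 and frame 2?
19° clockwise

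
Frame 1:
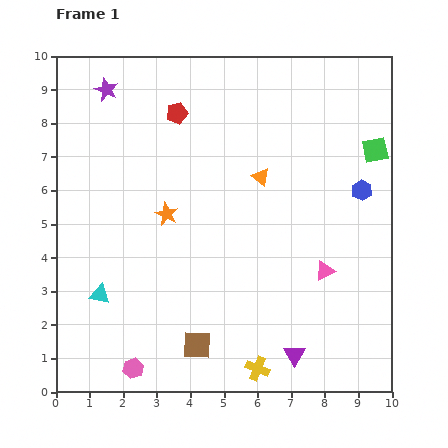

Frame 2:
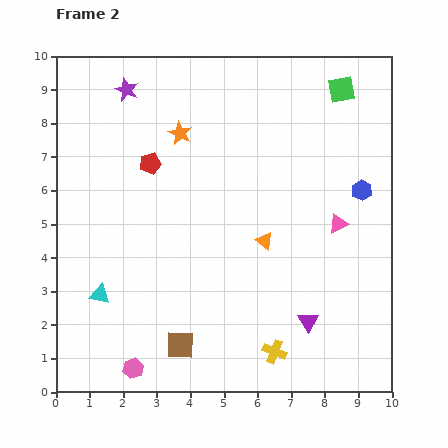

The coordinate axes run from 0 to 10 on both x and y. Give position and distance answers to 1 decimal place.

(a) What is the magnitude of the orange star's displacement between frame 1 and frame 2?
2.4

The orange star moved from (3.3, 5.3) to (3.7, 7.7), a distance of √(0.4² + 2.4²) ≈ 2.4.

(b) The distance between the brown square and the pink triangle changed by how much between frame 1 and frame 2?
+1.5

Distance in frame 1: 4.4. Distance in frame 2: 5.9.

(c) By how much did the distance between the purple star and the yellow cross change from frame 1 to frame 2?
-0.4

Distance in frame 1: 9.4. Distance in frame 2: 9.0.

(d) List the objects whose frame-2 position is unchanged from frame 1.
the cyan triangle, the blue hexagon, the pink hexagon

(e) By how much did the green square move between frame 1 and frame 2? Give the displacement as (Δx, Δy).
(-1.0, 1.8)

The green square was at (9.5, 7.2) in frame 1 and (8.5, 9.0) in frame 2.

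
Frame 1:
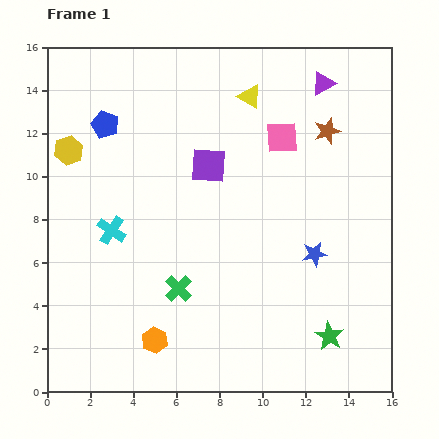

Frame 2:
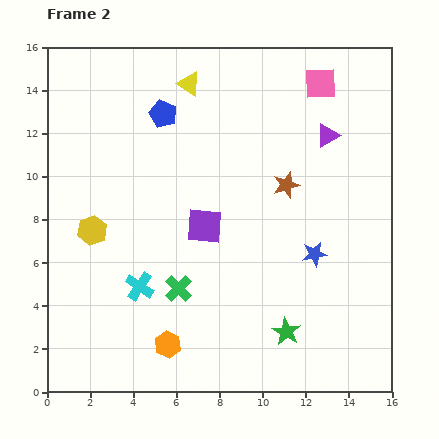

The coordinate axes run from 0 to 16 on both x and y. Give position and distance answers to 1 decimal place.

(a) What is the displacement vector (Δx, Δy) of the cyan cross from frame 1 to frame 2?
(1.3, -2.6)

The cyan cross was at (3.0, 7.5) in frame 1 and (4.3, 4.9) in frame 2.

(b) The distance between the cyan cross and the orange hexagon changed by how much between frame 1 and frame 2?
-2.5

Distance in frame 1: 5.5. Distance in frame 2: 3.0.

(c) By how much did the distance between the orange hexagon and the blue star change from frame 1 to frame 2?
-0.4

Distance in frame 1: 8.4. Distance in frame 2: 8.0.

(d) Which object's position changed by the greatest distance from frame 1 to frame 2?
the yellow hexagon

(moved 3.9; next 3.1)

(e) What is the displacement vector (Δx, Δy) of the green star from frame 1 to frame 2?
(-2.0, 0.2)

The green star was at (13.1, 2.6) in frame 1 and (11.1, 2.8) in frame 2.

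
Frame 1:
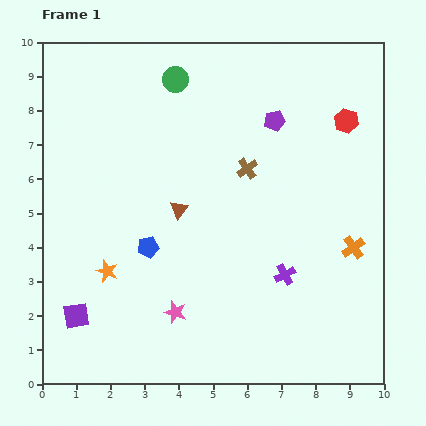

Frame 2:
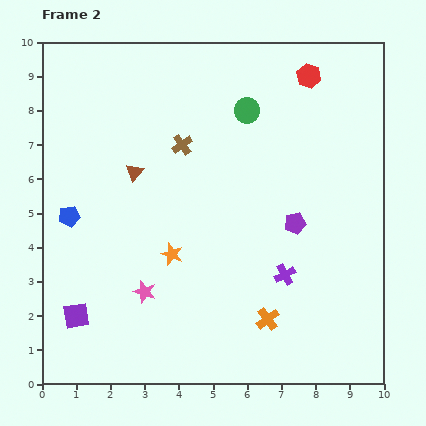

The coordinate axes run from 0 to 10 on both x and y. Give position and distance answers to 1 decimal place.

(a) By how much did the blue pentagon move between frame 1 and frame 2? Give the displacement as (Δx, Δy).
(-2.3, 0.9)

The blue pentagon was at (3.1, 4.0) in frame 1 and (0.8, 4.9) in frame 2.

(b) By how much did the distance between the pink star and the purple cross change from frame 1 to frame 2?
+0.7

Distance in frame 1: 3.4. Distance in frame 2: 4.1.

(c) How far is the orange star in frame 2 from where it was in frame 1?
2.0

The orange star moved from (1.9, 3.3) to (3.8, 3.8), a distance of √(1.9² + 0.5²) ≈ 2.0.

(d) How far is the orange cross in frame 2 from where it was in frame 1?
3.3

The orange cross moved from (9.1, 4.0) to (6.6, 1.9), a distance of √(2.5² + 2.1²) ≈ 3.3.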